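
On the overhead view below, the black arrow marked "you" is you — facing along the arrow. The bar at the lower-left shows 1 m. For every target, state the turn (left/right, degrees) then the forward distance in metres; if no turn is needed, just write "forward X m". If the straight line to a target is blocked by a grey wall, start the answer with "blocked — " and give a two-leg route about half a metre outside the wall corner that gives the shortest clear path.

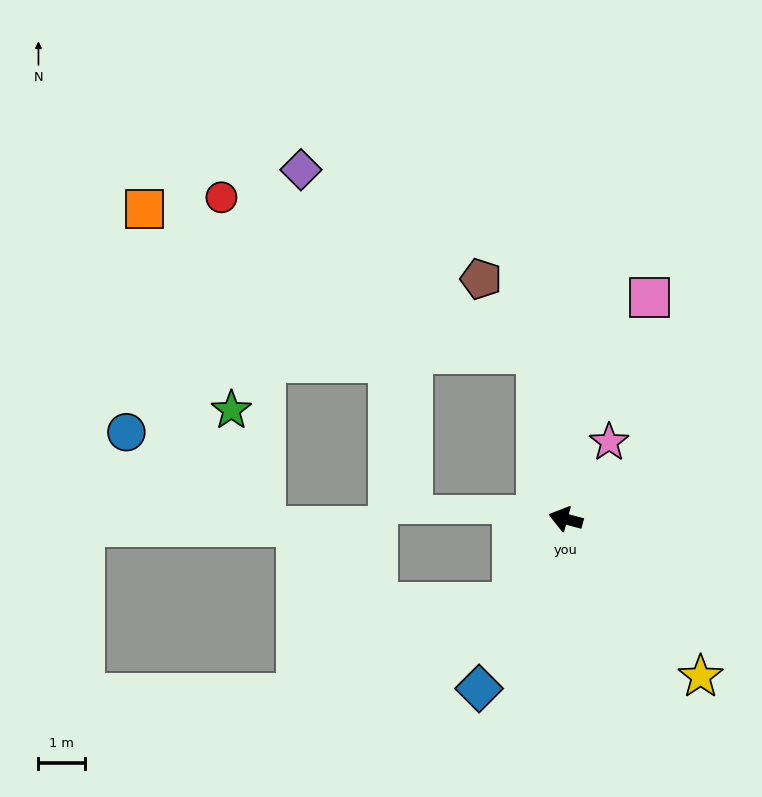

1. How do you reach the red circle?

blocked — turn right 65°, forward 3.6 m, then turn left 54°, forward 7.5 m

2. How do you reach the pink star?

turn right 104°, forward 1.9 m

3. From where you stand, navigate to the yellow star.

turn left 146°, forward 4.4 m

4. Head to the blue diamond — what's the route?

turn left 78°, forward 4.1 m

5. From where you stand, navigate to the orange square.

blocked — turn right 65°, forward 3.6 m, then turn left 60°, forward 8.9 m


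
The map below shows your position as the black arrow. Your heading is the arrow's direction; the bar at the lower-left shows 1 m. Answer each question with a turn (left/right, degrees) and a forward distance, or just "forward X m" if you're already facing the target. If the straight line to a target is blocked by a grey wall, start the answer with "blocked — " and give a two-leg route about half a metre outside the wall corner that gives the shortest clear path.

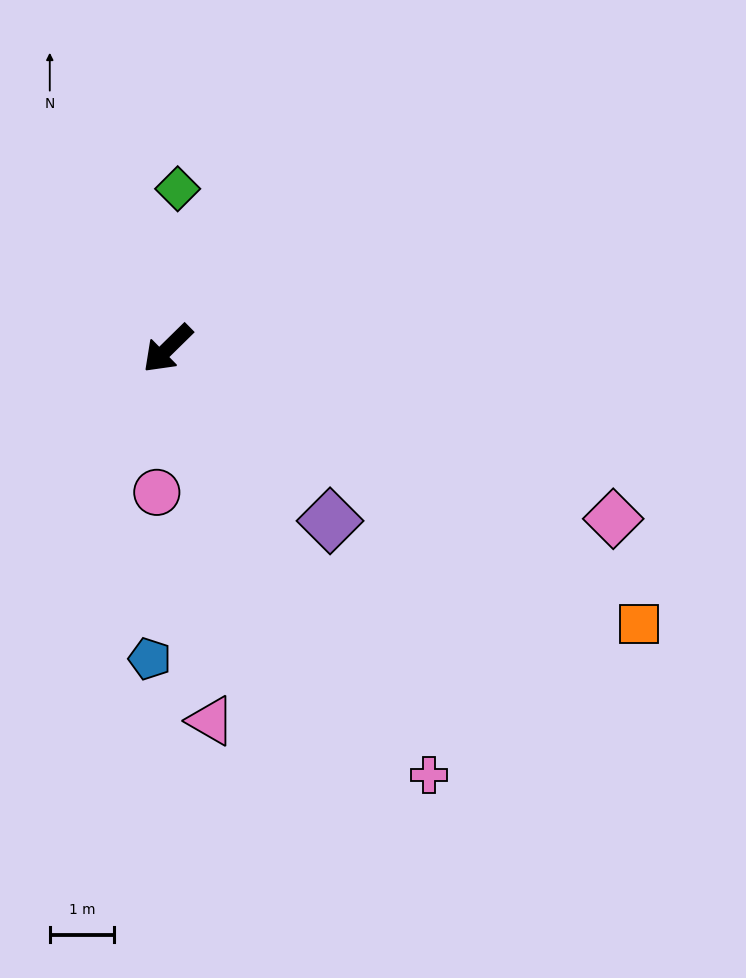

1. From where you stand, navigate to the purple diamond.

turn left 89°, forward 3.7 m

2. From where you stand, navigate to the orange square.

turn left 105°, forward 8.5 m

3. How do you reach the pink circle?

turn left 41°, forward 2.2 m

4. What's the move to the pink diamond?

turn left 115°, forward 7.4 m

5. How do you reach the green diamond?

turn right 138°, forward 2.5 m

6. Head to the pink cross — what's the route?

turn left 77°, forward 7.7 m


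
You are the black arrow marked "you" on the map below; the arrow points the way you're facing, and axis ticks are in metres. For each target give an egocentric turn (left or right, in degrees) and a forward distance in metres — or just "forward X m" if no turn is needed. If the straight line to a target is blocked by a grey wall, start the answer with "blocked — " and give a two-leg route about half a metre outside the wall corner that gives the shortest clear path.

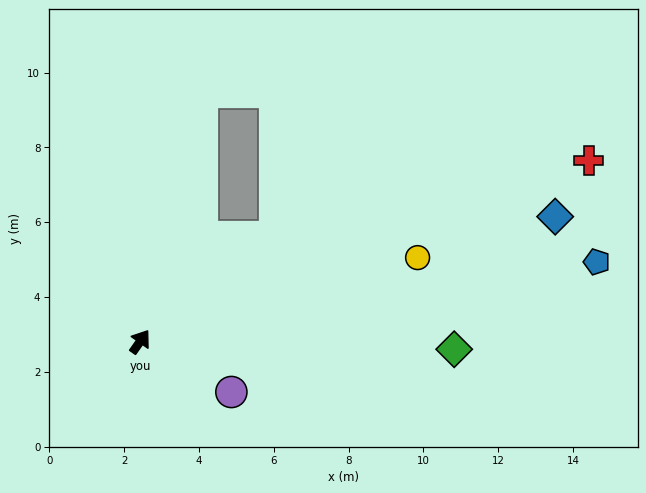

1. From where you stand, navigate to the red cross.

turn right 33°, forward 12.9 m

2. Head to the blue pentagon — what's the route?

turn right 45°, forward 12.4 m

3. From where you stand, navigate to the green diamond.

turn right 56°, forward 8.4 m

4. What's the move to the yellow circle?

turn right 38°, forward 7.8 m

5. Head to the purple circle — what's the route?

turn right 84°, forward 2.8 m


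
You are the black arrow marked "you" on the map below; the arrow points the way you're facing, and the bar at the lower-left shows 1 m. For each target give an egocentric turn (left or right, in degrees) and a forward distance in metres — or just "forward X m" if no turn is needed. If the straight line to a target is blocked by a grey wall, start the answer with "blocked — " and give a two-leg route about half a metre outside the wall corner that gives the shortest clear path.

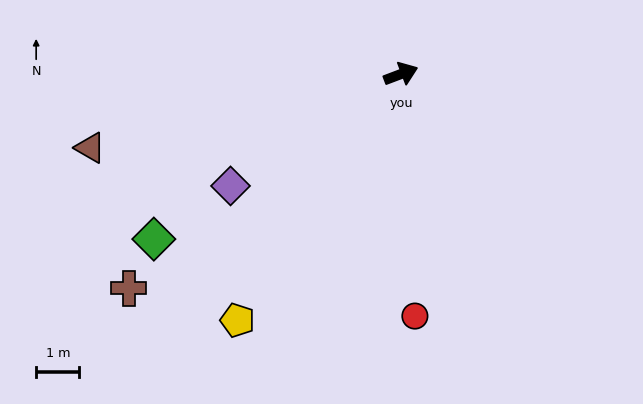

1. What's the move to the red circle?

turn right 107°, forward 5.6 m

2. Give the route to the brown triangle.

turn left 173°, forward 7.4 m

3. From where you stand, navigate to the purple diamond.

turn right 167°, forward 4.7 m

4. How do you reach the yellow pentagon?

turn right 144°, forward 6.8 m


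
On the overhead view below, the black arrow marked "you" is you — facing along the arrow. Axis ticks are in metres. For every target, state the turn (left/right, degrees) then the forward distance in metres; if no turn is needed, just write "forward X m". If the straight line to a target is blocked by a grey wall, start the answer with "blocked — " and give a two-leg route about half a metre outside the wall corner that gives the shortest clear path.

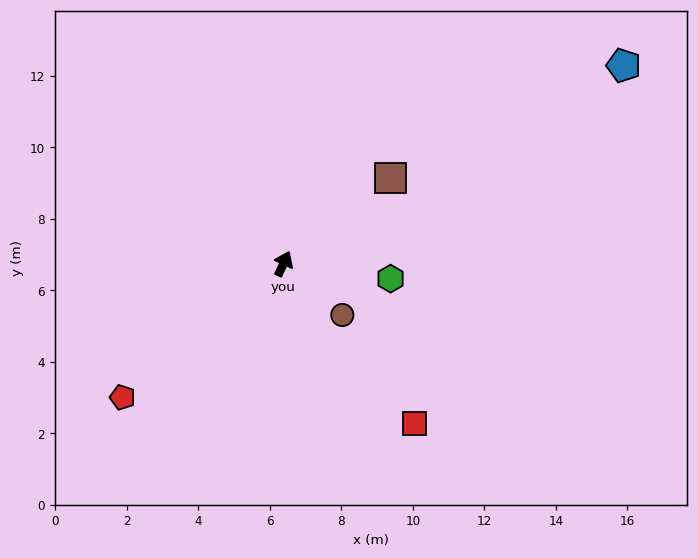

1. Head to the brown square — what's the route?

turn right 26°, forward 3.8 m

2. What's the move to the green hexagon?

turn right 73°, forward 3.0 m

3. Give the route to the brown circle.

turn right 106°, forward 2.2 m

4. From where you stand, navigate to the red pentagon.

turn left 155°, forward 5.9 m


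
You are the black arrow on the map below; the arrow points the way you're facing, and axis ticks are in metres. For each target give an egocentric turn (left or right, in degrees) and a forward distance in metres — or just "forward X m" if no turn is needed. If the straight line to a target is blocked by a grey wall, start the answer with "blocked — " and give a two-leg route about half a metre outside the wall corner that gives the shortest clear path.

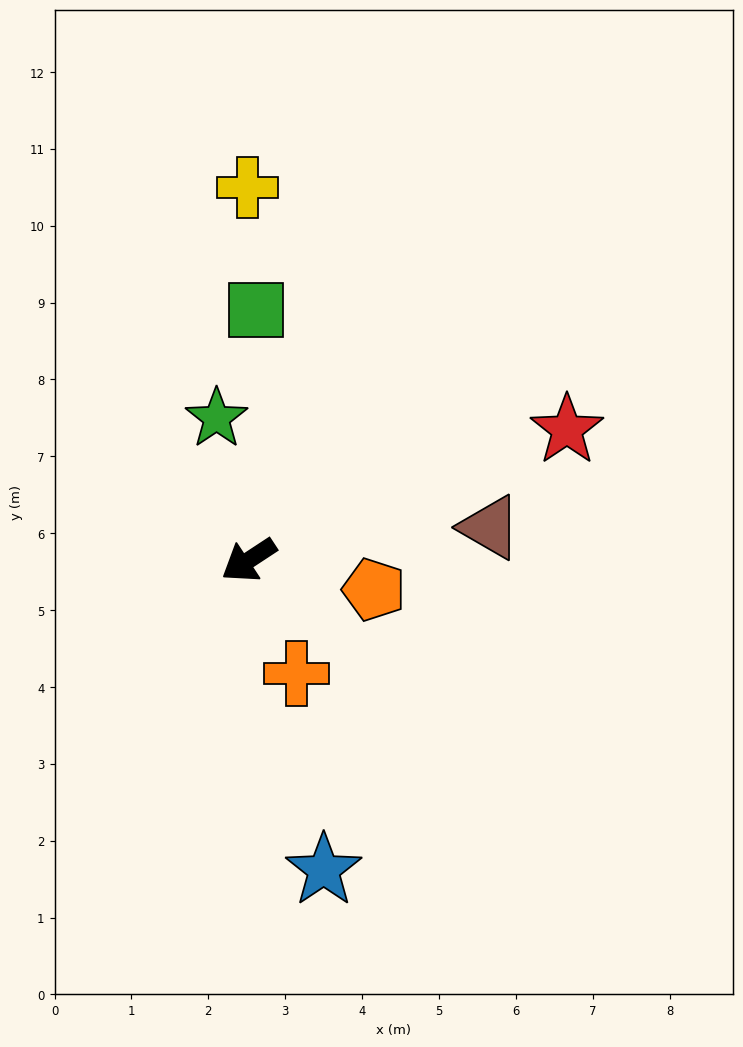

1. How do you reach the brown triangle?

turn left 154°, forward 3.2 m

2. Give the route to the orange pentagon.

turn left 134°, forward 1.7 m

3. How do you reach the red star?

turn left 169°, forward 4.5 m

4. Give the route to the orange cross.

turn left 80°, forward 1.6 m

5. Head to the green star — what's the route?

turn right 111°, forward 1.9 m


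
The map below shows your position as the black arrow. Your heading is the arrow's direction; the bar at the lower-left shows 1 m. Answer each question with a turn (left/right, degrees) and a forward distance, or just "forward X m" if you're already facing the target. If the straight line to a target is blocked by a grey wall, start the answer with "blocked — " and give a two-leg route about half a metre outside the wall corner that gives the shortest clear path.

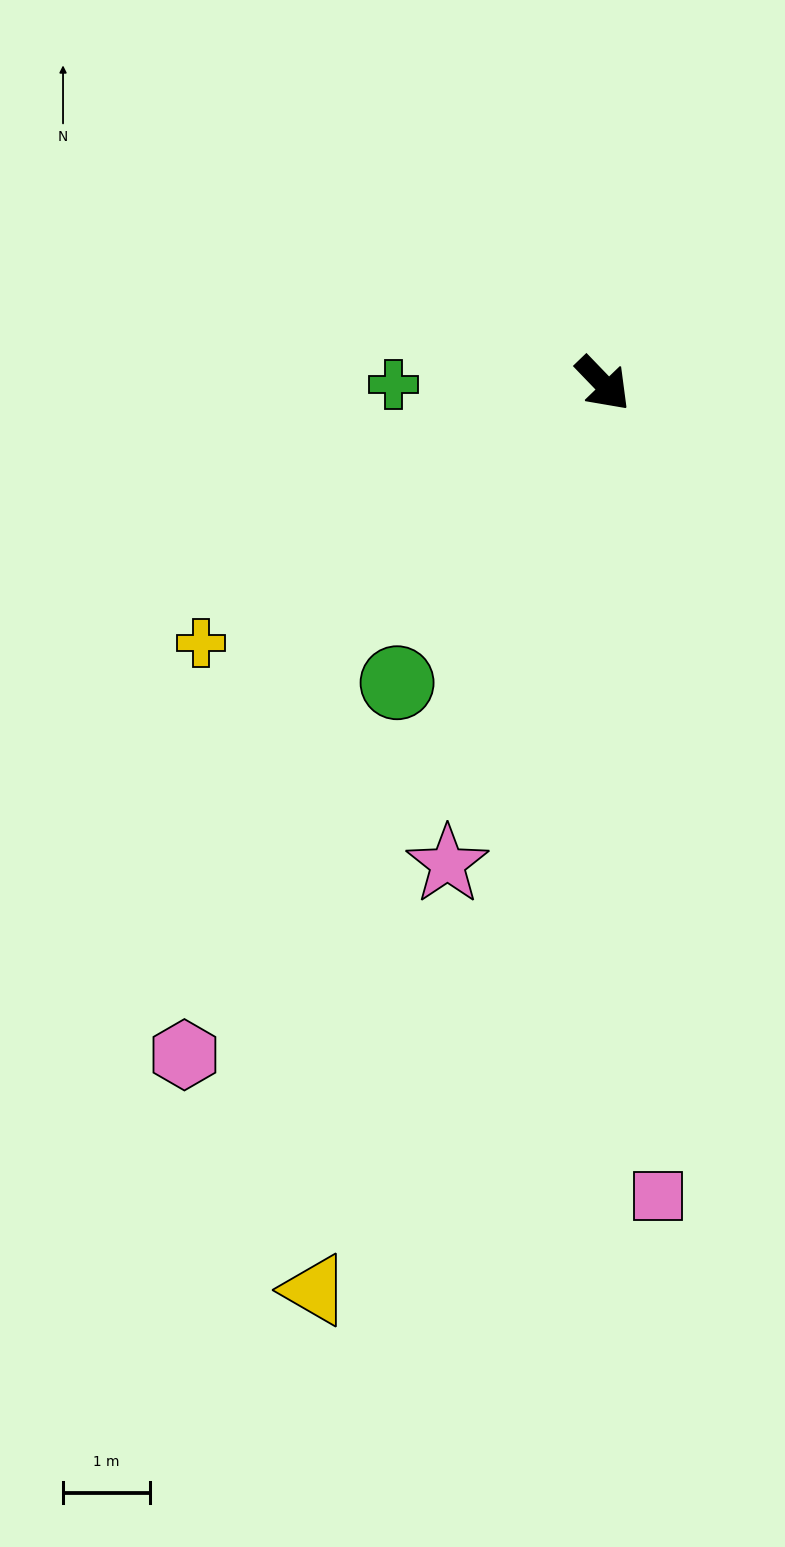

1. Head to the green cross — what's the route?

turn right 134°, forward 2.4 m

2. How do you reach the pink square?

turn right 40°, forward 9.4 m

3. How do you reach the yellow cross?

turn right 101°, forward 5.5 m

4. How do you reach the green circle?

turn right 78°, forward 4.2 m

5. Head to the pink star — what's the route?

turn right 62°, forward 5.8 m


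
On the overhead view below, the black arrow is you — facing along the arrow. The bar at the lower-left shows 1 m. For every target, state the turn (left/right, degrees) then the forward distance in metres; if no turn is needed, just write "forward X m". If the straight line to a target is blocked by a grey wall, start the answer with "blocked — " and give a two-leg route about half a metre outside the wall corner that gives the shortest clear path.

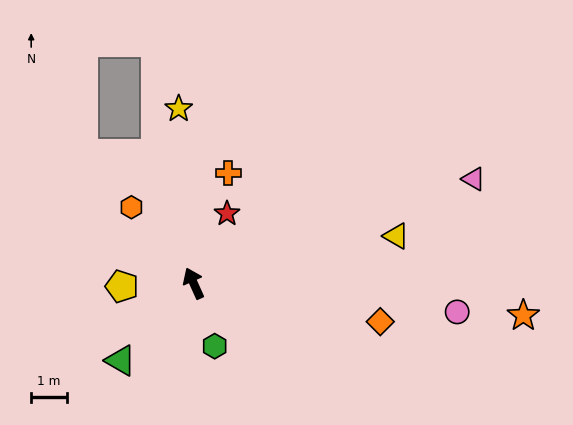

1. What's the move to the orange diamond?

turn right 126°, forward 5.3 m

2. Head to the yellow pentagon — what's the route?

turn left 68°, forward 2.0 m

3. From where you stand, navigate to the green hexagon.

turn left 174°, forward 1.9 m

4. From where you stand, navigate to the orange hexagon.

turn left 15°, forward 2.7 m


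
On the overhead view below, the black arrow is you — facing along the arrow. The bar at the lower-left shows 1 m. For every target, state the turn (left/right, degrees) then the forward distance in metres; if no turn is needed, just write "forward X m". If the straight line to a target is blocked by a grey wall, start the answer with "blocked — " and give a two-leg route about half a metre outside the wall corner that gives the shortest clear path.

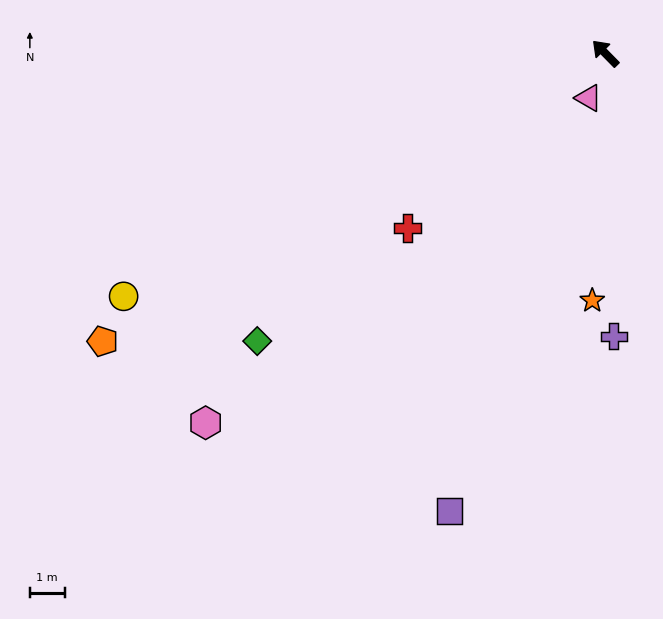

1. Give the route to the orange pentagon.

turn left 75°, forward 16.7 m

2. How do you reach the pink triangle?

turn left 115°, forward 1.4 m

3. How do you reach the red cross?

turn left 87°, forward 7.6 m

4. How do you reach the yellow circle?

turn left 72°, forward 15.5 m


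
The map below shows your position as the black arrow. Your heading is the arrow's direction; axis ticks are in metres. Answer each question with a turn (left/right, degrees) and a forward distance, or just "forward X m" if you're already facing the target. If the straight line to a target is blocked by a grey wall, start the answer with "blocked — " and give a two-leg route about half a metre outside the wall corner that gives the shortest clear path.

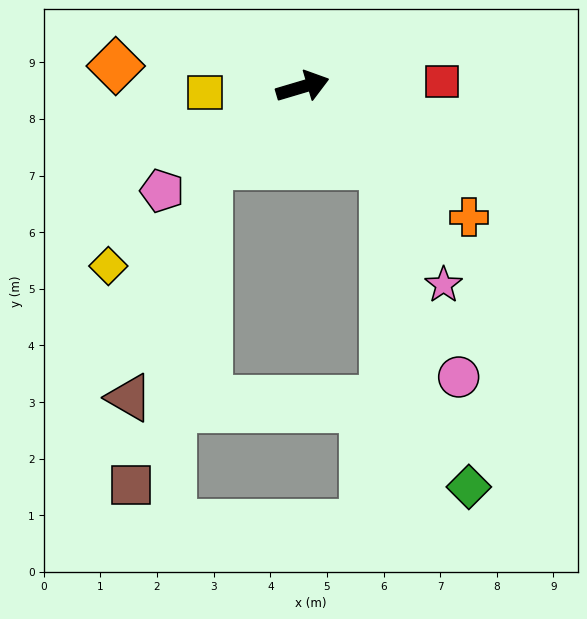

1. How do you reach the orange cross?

turn right 55°, forward 3.7 m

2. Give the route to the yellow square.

turn left 167°, forward 1.7 m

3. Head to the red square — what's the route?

turn right 14°, forward 2.5 m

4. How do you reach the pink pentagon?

turn right 160°, forward 3.1 m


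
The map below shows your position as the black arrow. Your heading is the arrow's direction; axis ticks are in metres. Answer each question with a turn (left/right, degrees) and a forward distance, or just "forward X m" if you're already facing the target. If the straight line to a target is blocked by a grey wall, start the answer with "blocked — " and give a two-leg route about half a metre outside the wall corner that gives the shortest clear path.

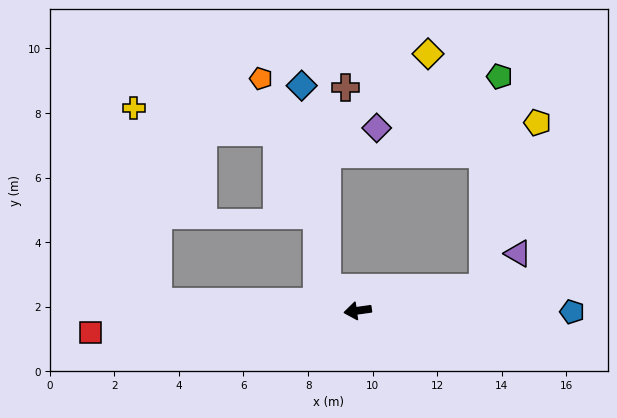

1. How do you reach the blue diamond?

blocked — turn right 46°, forward 1.2 m, then turn right 45°, forward 6.3 m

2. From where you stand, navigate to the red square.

turn right 3°, forward 8.3 m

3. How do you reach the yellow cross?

blocked — turn right 10°, forward 6.2 m, then turn right 81°, forward 6.0 m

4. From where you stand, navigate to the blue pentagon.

turn left 172°, forward 6.6 m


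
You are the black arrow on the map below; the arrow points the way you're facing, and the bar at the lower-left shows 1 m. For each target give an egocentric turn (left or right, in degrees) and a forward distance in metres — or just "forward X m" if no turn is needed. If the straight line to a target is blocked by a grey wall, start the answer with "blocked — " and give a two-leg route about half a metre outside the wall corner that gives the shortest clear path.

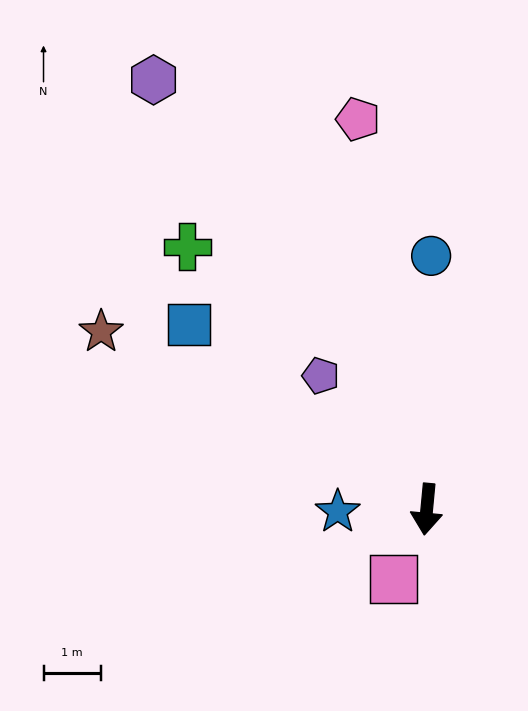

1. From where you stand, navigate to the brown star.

turn right 113°, forward 6.4 m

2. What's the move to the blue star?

turn right 83°, forward 1.5 m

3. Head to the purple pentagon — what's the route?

turn right 136°, forward 3.0 m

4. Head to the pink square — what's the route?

turn right 20°, forward 1.3 m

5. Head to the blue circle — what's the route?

turn right 176°, forward 4.4 m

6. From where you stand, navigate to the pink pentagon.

turn right 165°, forward 6.9 m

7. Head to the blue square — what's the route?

turn right 122°, forward 5.2 m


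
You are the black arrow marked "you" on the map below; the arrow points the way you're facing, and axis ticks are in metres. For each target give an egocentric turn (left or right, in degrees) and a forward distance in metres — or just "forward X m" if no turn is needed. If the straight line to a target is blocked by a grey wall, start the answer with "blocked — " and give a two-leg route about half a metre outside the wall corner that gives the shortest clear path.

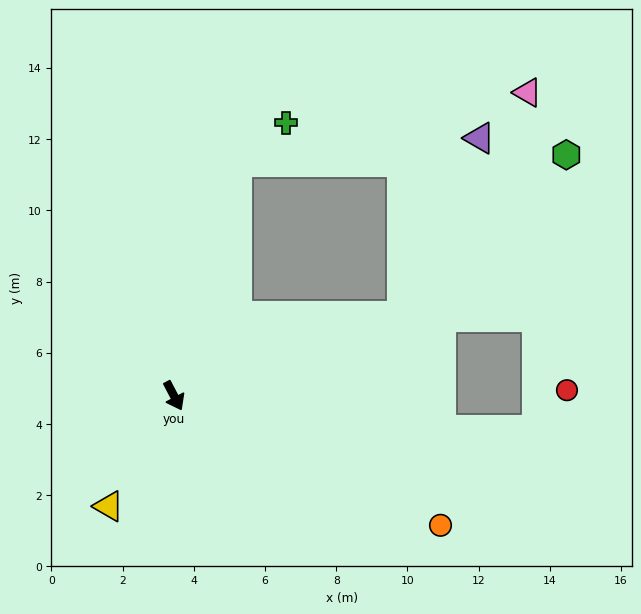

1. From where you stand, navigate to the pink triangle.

blocked — turn left 137°, forward 6.8 m, then turn right 61°, forward 8.4 m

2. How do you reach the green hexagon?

blocked — turn left 82°, forward 6.8 m, then turn left 25°, forward 6.5 m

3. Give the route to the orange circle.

turn left 36°, forward 8.3 m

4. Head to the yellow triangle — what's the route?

turn right 58°, forward 3.6 m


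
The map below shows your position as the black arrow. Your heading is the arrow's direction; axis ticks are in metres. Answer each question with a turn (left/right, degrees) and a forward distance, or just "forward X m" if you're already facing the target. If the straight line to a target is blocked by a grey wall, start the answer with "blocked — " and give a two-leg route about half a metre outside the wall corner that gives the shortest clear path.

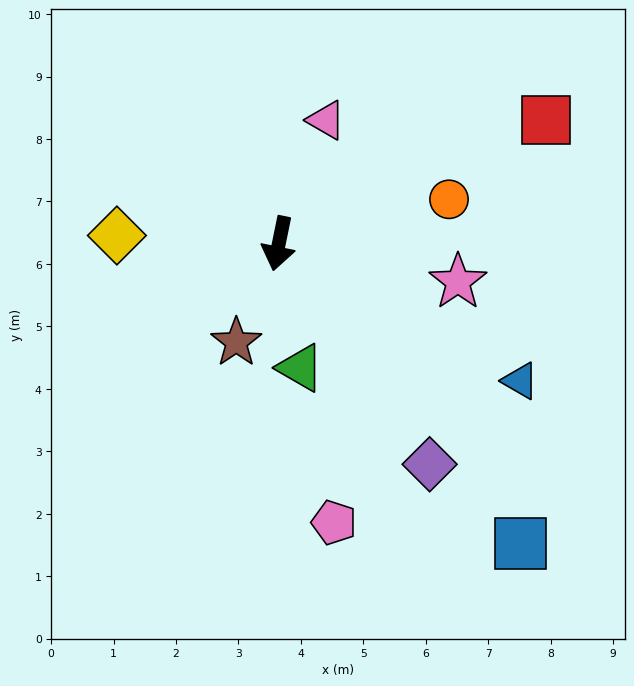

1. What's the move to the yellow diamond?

turn right 81°, forward 2.6 m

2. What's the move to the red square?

turn left 126°, forward 4.7 m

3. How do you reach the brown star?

turn right 12°, forward 1.7 m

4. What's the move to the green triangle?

turn left 21°, forward 2.0 m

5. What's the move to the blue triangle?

turn left 72°, forward 4.4 m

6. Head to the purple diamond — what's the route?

turn left 46°, forward 4.3 m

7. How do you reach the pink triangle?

turn left 171°, forward 2.1 m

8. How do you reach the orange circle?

turn left 116°, forward 2.8 m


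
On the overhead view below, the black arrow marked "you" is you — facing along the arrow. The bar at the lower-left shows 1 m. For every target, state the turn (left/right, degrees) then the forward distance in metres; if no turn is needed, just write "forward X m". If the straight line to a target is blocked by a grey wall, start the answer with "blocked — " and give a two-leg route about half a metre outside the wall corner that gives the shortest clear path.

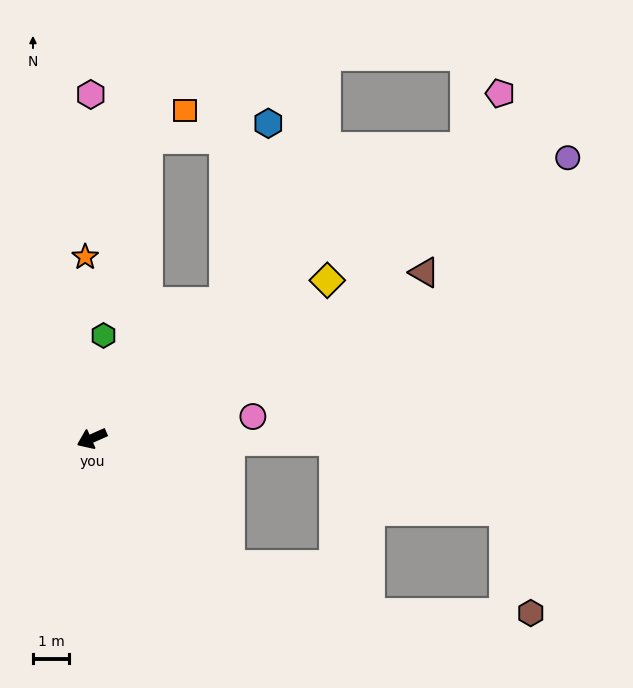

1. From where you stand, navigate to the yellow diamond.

turn right 170°, forward 7.8 m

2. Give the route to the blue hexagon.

blocked — turn right 158°, forward 5.2 m, then turn left 30°, forward 5.1 m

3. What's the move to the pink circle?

turn left 164°, forward 4.5 m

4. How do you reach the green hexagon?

turn right 120°, forward 2.8 m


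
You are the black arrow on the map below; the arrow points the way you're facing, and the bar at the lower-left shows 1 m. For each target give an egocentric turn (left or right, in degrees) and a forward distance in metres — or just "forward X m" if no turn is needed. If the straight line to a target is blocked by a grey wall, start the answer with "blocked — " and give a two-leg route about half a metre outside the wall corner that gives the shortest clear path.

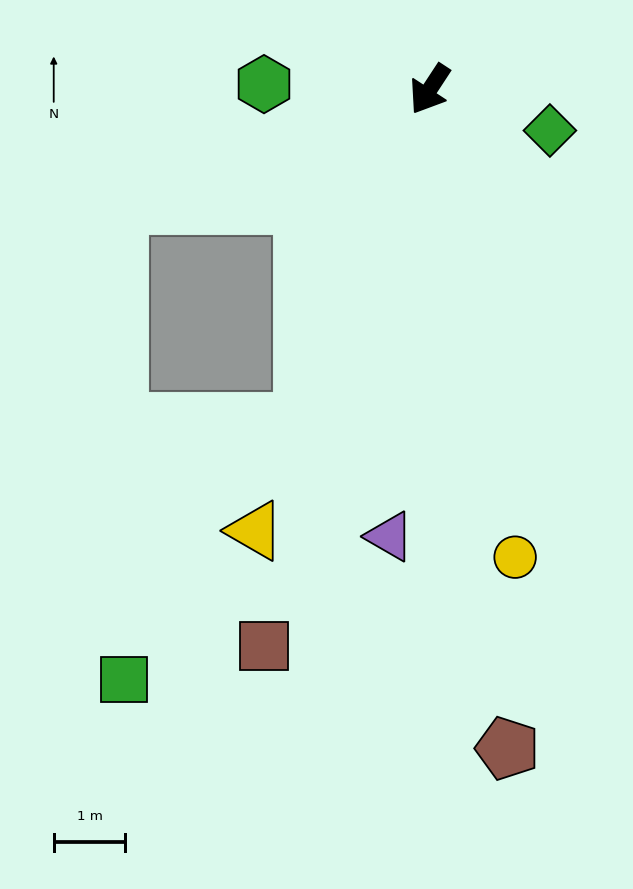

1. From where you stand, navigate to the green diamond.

turn left 104°, forward 1.8 m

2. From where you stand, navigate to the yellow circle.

turn left 44°, forward 6.6 m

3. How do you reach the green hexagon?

turn right 59°, forward 2.3 m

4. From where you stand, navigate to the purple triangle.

turn left 28°, forward 6.3 m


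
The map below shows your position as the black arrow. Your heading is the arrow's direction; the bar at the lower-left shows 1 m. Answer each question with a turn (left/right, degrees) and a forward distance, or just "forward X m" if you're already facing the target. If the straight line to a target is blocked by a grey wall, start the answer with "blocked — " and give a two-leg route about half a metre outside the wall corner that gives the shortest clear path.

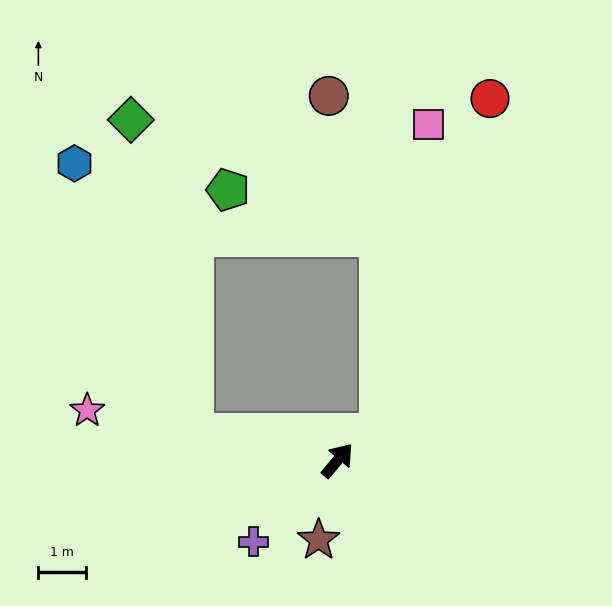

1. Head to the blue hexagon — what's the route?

blocked — turn left 119°, forward 3.1 m, then turn right 55°, forward 6.2 m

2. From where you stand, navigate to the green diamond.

blocked — turn left 119°, forward 3.1 m, then turn right 68°, forward 6.7 m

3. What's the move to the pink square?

blocked — turn right 17°, forward 1.1 m, then turn left 48°, forward 6.6 m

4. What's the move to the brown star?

turn right 153°, forward 1.7 m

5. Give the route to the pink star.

turn left 119°, forward 5.4 m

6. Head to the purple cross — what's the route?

turn left 174°, forward 2.5 m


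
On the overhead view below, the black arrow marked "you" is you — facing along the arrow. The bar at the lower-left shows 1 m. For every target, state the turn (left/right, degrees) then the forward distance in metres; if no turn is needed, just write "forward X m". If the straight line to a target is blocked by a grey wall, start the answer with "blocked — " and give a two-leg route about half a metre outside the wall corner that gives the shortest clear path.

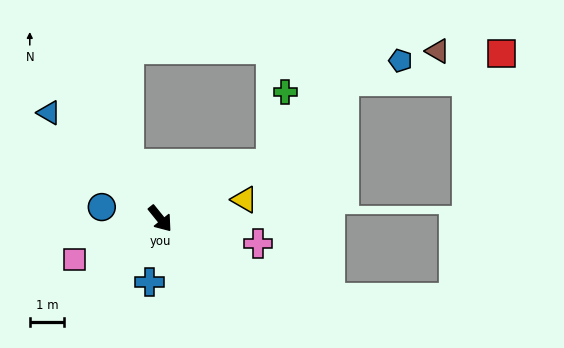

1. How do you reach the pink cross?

turn left 37°, forward 2.9 m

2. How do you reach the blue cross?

turn right 49°, forward 1.9 m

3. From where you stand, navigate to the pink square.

turn right 103°, forward 2.8 m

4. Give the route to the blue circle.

turn right 140°, forward 1.7 m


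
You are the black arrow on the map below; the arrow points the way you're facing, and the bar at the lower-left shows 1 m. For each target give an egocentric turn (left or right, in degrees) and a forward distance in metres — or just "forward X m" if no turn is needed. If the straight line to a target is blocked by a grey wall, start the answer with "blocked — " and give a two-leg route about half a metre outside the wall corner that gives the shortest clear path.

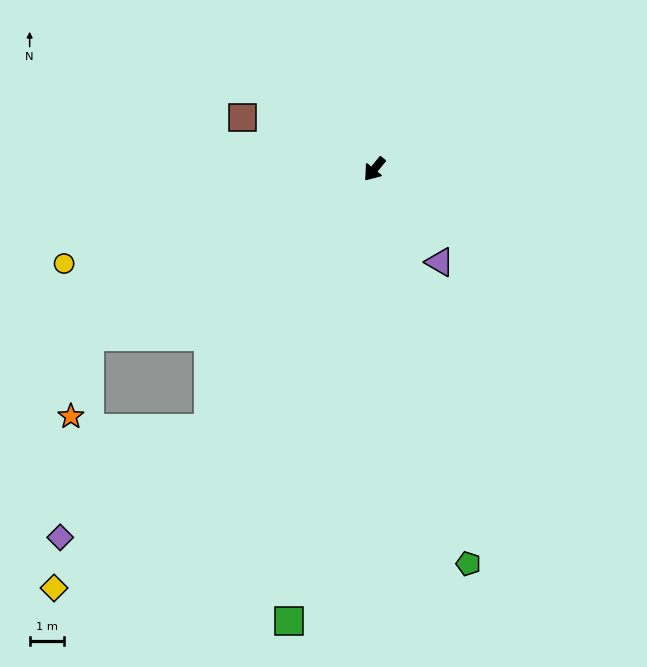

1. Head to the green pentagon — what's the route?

turn left 52°, forward 11.9 m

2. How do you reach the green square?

turn left 28°, forward 13.5 m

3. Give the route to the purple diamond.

blocked — turn left 6°, forward 9.0 m, then turn right 21°, forward 5.4 m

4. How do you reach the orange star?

blocked — turn right 21°, forward 9.7 m, then turn left 47°, forward 2.4 m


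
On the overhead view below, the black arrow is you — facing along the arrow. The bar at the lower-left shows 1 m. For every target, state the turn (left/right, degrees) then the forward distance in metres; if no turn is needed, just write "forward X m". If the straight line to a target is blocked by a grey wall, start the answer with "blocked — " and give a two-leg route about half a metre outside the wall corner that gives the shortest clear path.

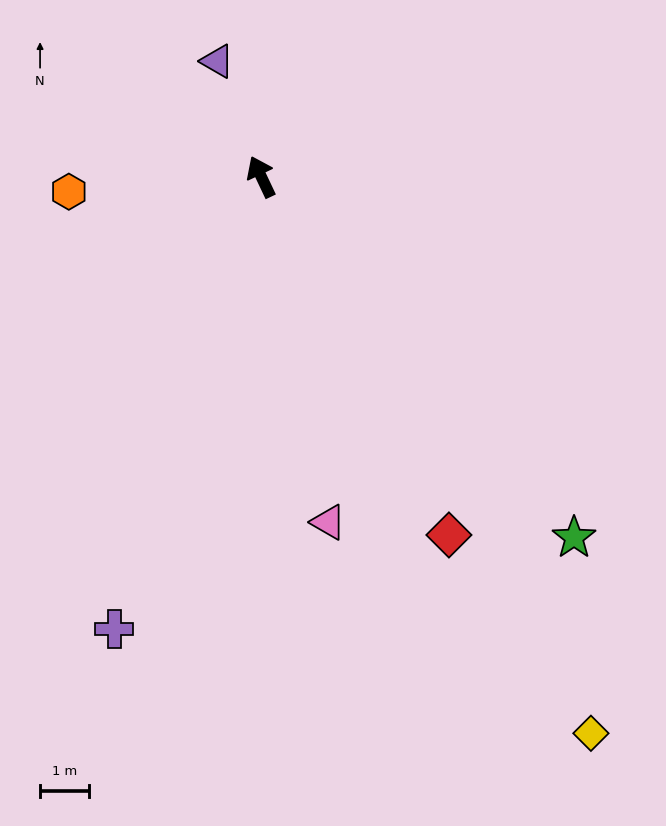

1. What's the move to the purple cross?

turn left 137°, forward 9.6 m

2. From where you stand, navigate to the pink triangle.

turn left 166°, forward 7.1 m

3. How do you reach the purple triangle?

turn right 4°, forward 2.5 m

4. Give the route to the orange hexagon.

turn left 69°, forward 3.9 m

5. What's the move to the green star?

turn right 164°, forward 9.7 m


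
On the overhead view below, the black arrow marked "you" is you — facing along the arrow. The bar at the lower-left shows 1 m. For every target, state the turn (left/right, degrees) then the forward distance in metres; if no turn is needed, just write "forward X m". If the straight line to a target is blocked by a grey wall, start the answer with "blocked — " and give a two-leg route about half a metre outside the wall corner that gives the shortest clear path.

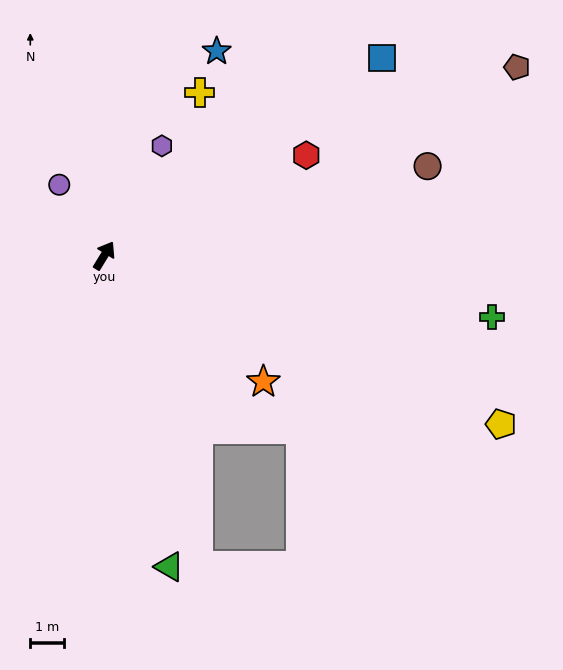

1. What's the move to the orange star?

turn right 97°, forward 6.0 m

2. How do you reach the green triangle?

turn right 137°, forward 9.4 m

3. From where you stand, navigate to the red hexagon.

turn right 32°, forward 6.7 m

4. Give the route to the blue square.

turn right 23°, forward 10.1 m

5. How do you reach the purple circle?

turn left 64°, forward 2.5 m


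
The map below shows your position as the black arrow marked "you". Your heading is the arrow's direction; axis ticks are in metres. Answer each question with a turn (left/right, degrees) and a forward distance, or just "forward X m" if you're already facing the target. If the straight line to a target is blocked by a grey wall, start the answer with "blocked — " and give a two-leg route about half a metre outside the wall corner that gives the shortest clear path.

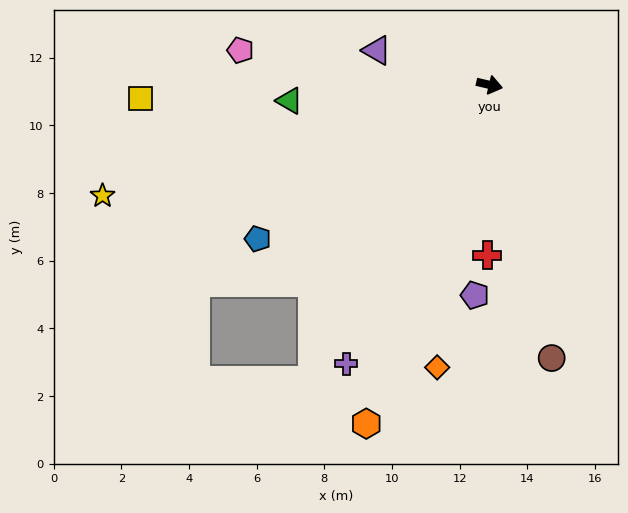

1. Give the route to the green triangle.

turn right 162°, forward 5.9 m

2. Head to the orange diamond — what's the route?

turn right 87°, forward 8.5 m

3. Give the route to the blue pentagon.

turn right 133°, forward 8.2 m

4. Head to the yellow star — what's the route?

turn right 151°, forward 11.9 m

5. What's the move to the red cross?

turn right 78°, forward 5.0 m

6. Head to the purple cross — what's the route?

turn right 104°, forward 9.3 m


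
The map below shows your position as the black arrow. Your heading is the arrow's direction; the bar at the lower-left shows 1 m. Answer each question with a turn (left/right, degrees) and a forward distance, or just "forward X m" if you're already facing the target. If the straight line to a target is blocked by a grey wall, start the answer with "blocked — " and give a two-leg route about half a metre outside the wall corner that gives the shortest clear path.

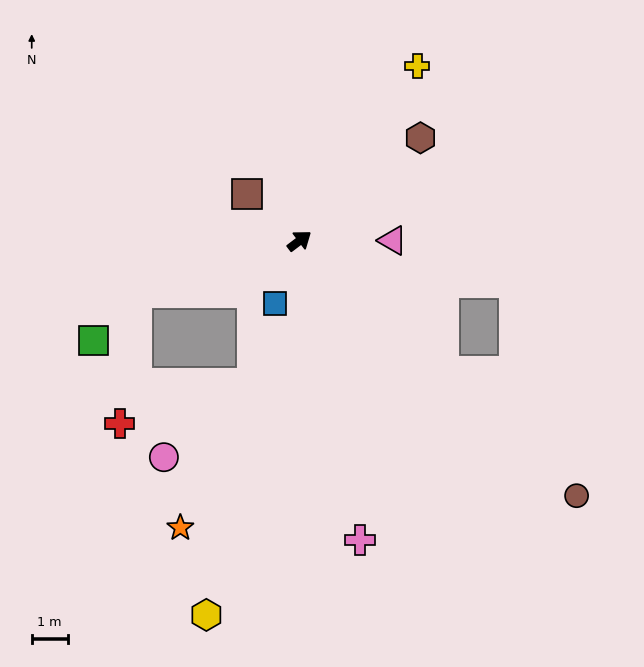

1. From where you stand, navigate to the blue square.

turn right 148°, forward 1.9 m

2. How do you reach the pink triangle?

turn right 37°, forward 2.6 m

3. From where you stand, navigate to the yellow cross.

turn left 19°, forward 5.9 m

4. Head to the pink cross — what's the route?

turn right 116°, forward 8.5 m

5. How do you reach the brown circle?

turn right 80°, forward 10.5 m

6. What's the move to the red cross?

blocked — turn left 161°, forward 4.7 m, then turn left 64°, forward 3.7 m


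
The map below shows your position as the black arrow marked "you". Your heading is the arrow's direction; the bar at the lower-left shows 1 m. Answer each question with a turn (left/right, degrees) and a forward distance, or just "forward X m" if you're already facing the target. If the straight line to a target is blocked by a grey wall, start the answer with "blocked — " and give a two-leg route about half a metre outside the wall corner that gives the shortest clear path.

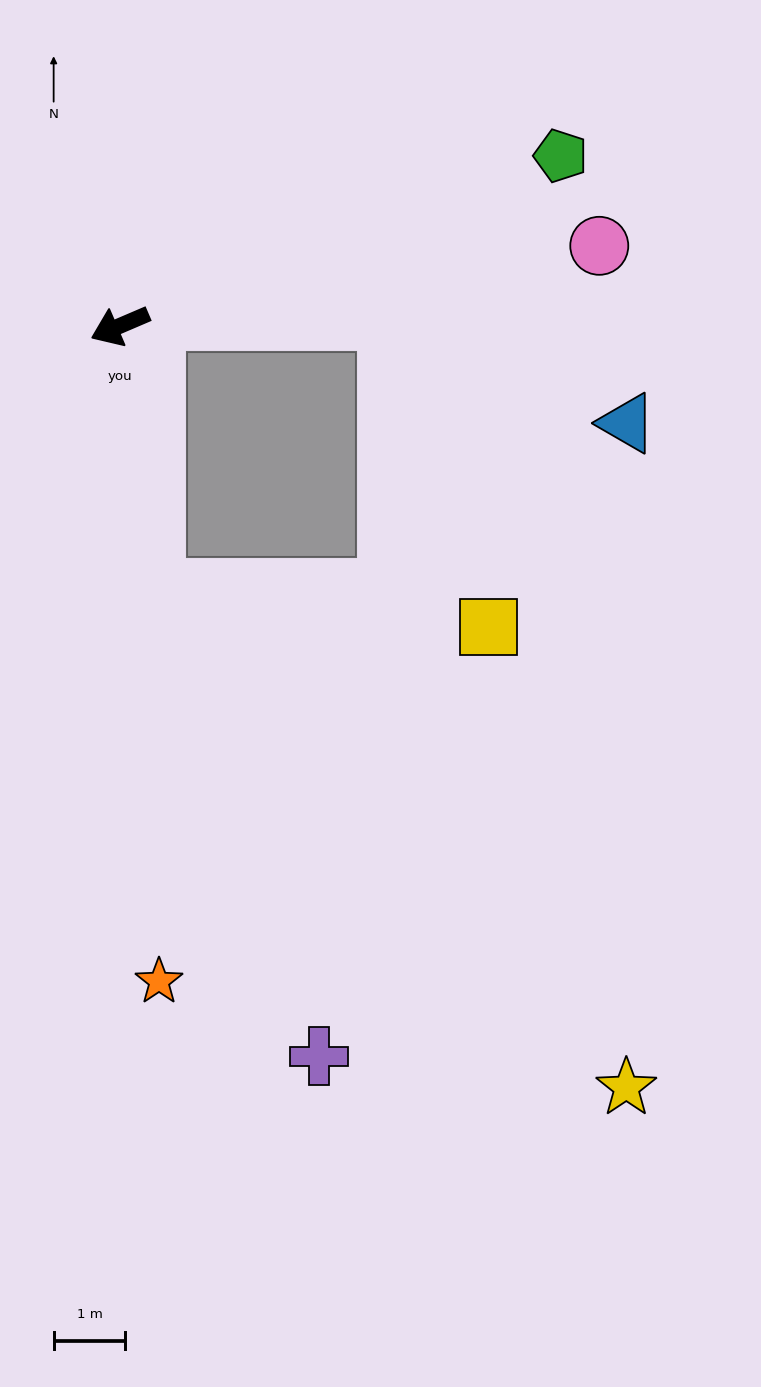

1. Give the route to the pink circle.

turn left 166°, forward 6.8 m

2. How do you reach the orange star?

turn left 70°, forward 9.2 m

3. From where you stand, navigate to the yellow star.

blocked — turn left 74°, forward 3.7 m, then turn left 36°, forward 9.6 m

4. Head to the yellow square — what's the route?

blocked — turn left 74°, forward 3.7 m, then turn left 76°, forward 4.7 m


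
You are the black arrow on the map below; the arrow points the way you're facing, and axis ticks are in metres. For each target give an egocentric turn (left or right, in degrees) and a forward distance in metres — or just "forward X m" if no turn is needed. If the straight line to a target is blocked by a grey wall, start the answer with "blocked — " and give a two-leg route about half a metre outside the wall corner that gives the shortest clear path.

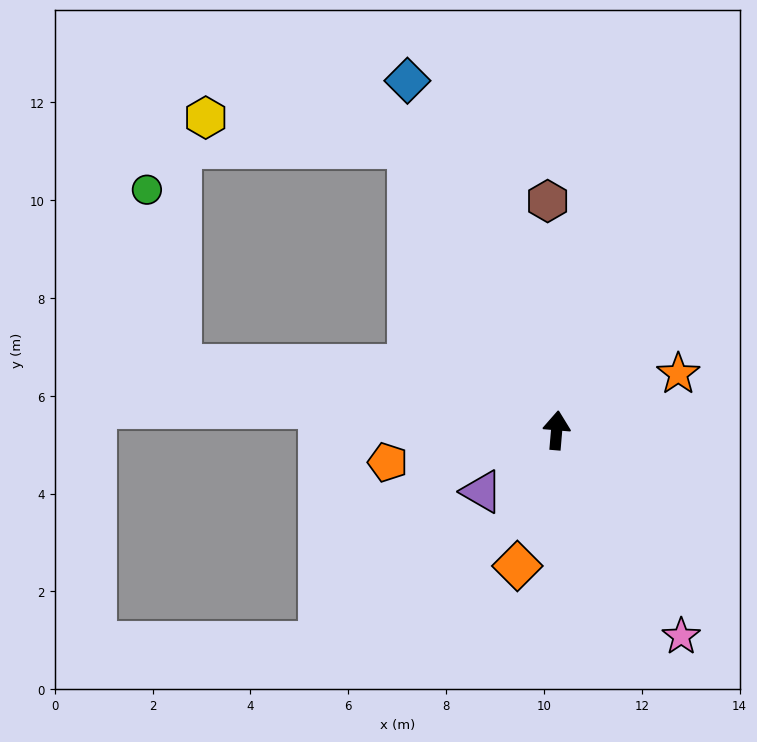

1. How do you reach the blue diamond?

turn left 28°, forward 7.8 m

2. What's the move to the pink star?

turn right 144°, forward 4.9 m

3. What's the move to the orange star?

turn right 60°, forward 2.7 m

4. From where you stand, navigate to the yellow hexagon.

blocked — turn left 33°, forward 6.5 m, then turn left 53°, forward 4.2 m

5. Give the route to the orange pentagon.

turn left 106°, forward 3.5 m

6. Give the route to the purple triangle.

turn left 134°, forward 2.0 m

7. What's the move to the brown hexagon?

turn left 7°, forward 4.7 m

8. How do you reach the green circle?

blocked — turn left 85°, forward 7.8 m, then turn right 69°, forward 3.6 m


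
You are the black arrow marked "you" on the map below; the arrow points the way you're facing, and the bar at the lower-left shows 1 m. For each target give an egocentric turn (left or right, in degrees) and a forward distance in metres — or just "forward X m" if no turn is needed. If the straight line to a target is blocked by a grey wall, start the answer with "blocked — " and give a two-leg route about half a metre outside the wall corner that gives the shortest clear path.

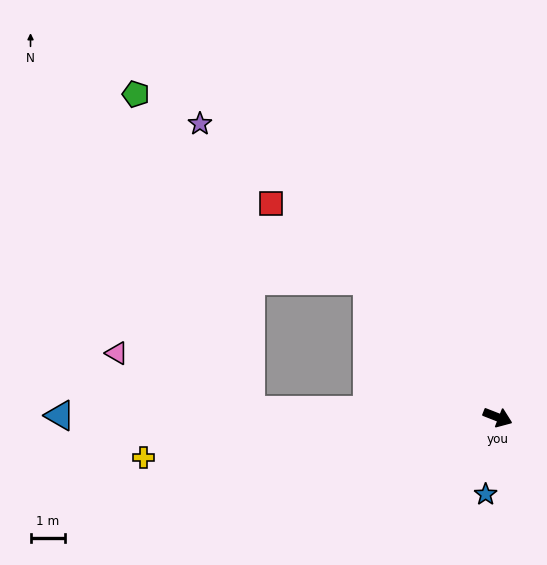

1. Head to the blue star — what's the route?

turn right 77°, forward 2.2 m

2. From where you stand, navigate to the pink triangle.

blocked — turn right 160°, forward 7.1 m, then turn right 22°, forward 4.2 m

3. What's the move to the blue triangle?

turn right 159°, forward 12.6 m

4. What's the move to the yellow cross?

turn right 152°, forward 10.2 m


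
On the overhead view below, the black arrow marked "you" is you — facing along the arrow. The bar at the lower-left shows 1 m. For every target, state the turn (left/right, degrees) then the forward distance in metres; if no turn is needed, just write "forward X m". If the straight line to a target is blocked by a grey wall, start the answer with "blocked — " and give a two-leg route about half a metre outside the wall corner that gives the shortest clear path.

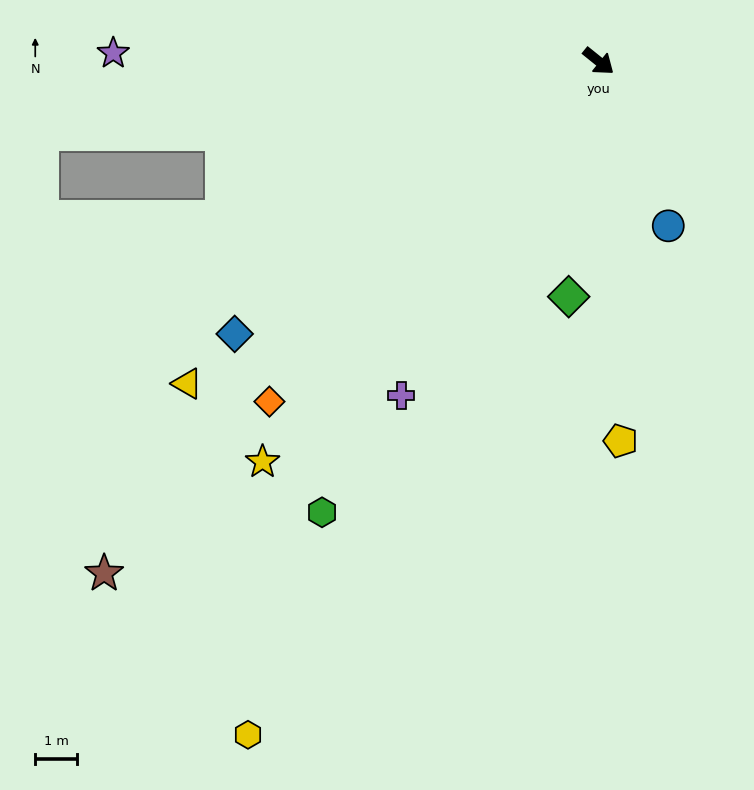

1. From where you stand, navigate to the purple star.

turn right 142°, forward 11.7 m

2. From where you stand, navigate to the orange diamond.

turn right 95°, forward 11.4 m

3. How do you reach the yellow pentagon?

turn right 48°, forward 9.2 m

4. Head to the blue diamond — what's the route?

turn right 104°, forward 11.0 m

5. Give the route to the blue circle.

turn right 28°, forward 4.3 m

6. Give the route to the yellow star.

turn right 91°, forward 12.6 m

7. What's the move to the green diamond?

turn right 58°, forward 5.7 m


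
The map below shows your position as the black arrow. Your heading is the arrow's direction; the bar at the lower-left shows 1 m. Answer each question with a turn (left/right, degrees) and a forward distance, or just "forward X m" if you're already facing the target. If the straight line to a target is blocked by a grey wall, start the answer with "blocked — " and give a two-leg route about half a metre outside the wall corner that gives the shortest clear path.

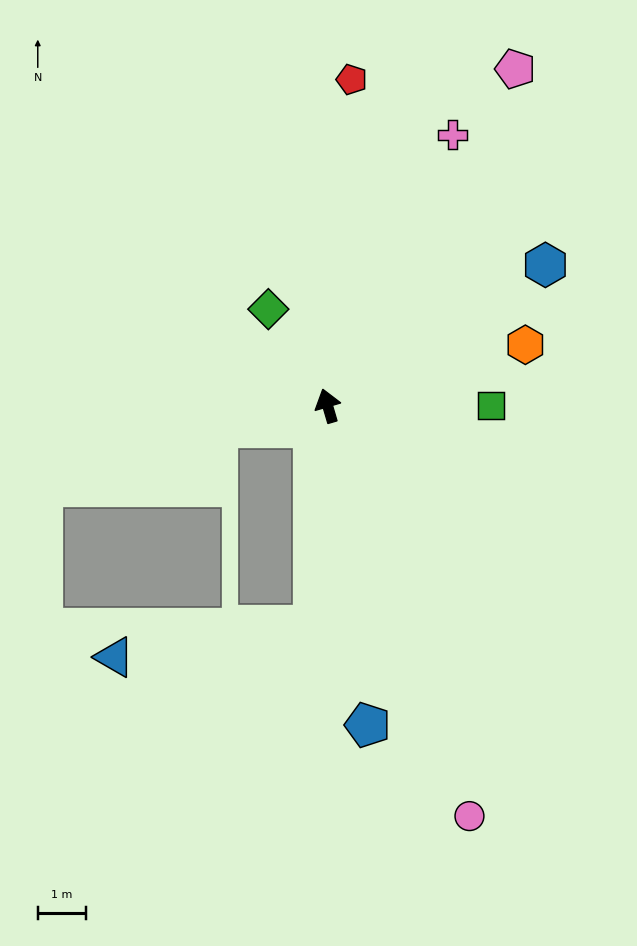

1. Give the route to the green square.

turn right 106°, forward 3.4 m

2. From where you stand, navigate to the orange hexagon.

turn right 89°, forward 4.3 m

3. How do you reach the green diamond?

turn left 15°, forward 2.4 m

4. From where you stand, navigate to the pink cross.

turn right 41°, forward 6.2 m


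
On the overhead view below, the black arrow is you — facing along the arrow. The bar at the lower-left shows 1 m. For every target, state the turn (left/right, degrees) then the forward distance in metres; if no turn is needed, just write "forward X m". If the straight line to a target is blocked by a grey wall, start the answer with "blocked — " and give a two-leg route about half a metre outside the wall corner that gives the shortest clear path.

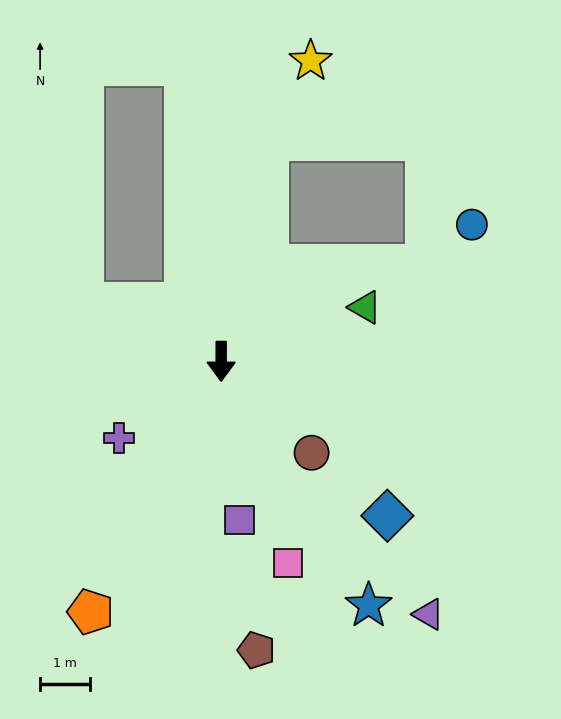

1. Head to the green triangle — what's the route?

turn left 111°, forward 3.1 m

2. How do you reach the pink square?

turn left 18°, forward 4.2 m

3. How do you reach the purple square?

turn left 7°, forward 3.2 m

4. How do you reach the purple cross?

turn right 53°, forward 2.5 m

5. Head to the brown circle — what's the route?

turn left 45°, forward 2.6 m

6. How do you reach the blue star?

turn left 31°, forward 5.7 m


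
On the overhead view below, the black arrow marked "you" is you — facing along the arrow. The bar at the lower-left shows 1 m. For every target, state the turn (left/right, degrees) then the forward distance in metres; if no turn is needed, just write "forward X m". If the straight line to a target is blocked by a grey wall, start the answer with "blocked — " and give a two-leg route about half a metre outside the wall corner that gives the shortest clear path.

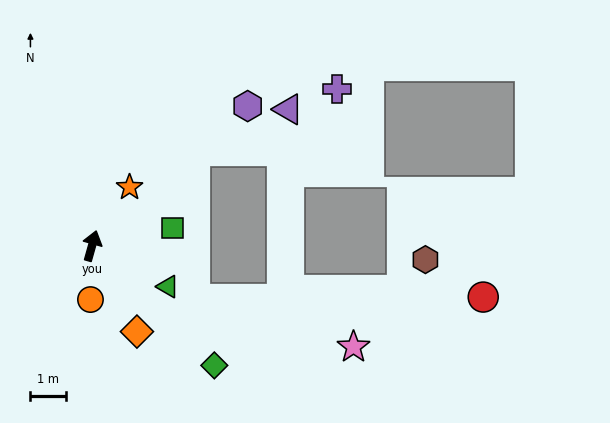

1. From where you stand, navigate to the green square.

turn right 62°, forward 2.3 m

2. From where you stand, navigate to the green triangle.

turn right 103°, forward 2.4 m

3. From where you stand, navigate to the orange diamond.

turn right 137°, forward 2.7 m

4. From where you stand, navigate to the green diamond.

turn right 119°, forward 4.8 m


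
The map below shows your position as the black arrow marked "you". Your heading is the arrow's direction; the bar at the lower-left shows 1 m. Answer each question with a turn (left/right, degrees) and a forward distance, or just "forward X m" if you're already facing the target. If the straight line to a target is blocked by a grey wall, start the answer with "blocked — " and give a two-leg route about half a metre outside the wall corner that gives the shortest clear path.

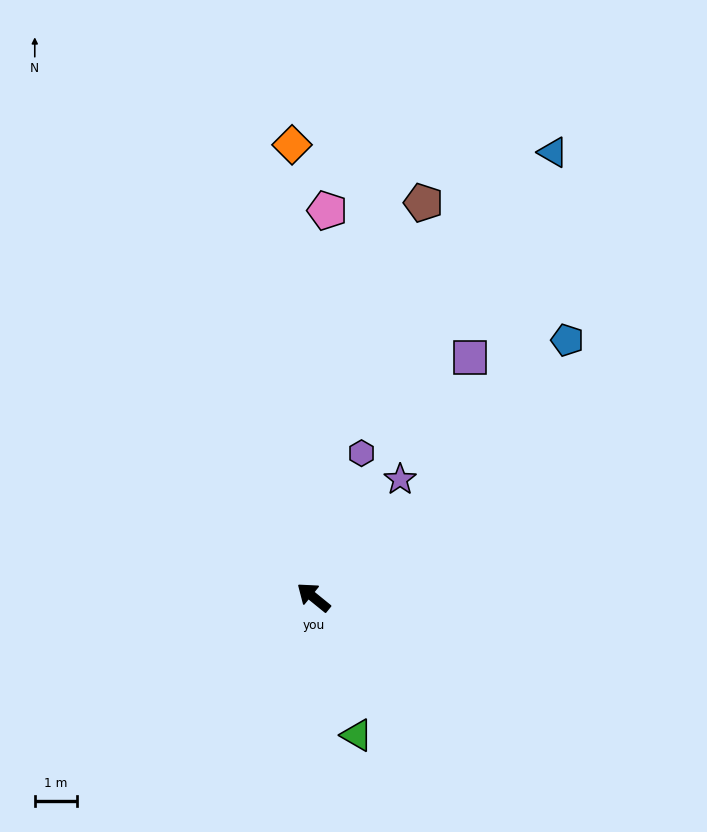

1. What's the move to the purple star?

turn right 87°, forward 3.5 m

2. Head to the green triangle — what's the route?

turn left 147°, forward 3.5 m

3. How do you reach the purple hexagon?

turn right 69°, forward 3.6 m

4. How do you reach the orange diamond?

turn right 48°, forward 10.8 m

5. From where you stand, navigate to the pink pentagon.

turn right 53°, forward 9.2 m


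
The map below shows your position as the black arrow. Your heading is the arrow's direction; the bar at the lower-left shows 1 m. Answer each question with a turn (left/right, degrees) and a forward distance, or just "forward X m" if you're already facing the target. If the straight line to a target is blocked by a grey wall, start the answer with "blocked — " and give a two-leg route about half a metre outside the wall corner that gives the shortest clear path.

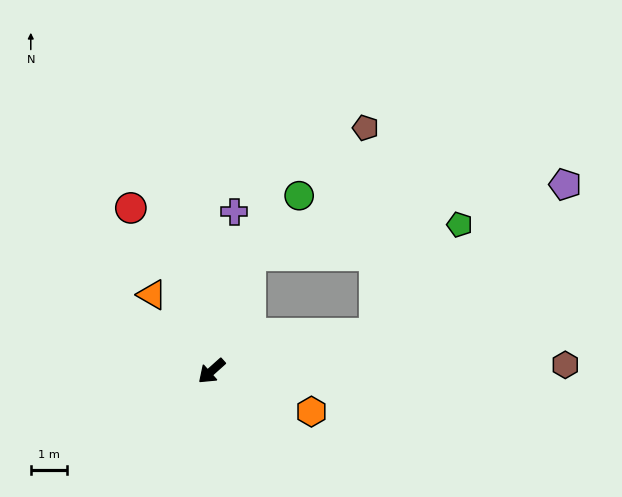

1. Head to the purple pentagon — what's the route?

blocked — turn left 151°, forward 4.6 m, then turn left 25°, forward 6.7 m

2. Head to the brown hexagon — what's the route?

turn left 139°, forward 9.8 m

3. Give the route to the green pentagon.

blocked — turn left 151°, forward 4.6 m, then turn left 39°, forward 3.8 m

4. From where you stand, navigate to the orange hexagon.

turn left 116°, forward 3.0 m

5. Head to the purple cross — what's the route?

turn right 140°, forward 4.5 m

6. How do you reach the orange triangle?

turn right 94°, forward 2.7 m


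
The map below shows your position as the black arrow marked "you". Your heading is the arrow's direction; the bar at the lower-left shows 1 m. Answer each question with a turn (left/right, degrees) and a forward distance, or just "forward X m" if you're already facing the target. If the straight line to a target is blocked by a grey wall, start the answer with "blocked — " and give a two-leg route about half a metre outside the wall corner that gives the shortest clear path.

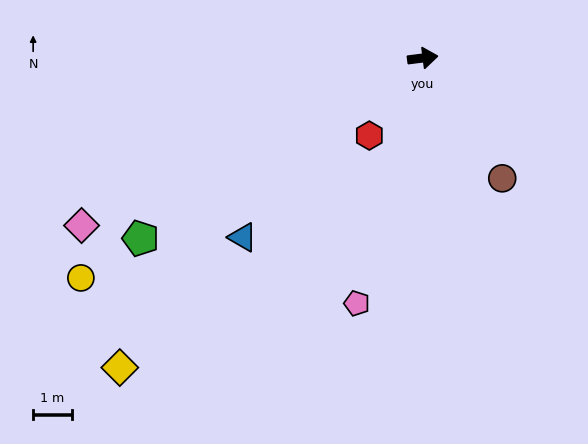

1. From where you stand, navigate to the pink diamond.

turn right 161°, forward 9.9 m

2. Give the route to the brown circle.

turn right 64°, forward 3.8 m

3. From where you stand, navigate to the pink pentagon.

turn right 112°, forward 6.6 m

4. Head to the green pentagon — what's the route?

turn right 155°, forward 8.7 m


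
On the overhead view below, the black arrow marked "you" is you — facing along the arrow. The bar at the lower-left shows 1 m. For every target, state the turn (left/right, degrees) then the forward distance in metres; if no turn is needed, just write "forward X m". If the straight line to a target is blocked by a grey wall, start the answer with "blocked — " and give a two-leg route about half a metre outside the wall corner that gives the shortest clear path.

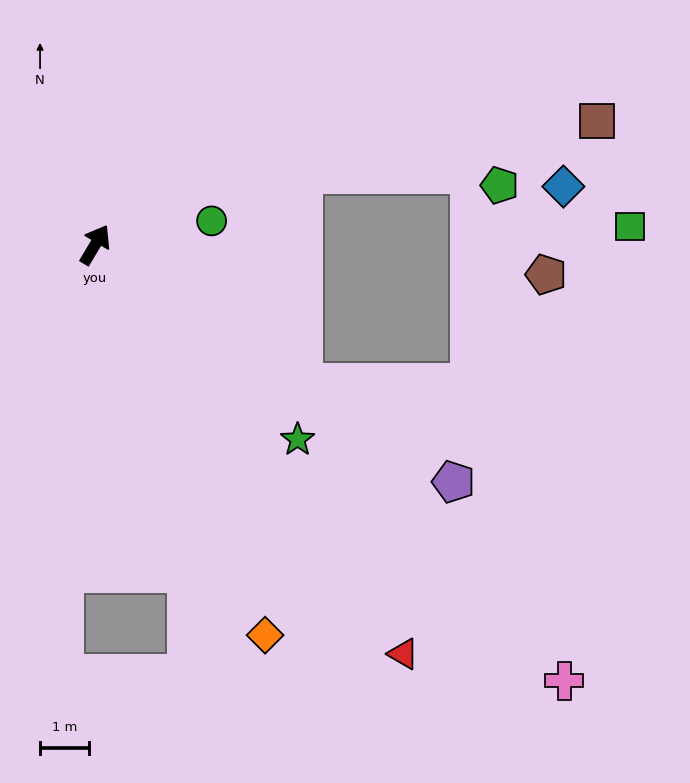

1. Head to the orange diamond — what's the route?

turn right 126°, forward 8.6 m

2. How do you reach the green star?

turn right 103°, forward 5.7 m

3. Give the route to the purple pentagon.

turn right 93°, forward 8.7 m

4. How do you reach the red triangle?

turn right 112°, forward 10.4 m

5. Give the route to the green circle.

turn right 48°, forward 2.4 m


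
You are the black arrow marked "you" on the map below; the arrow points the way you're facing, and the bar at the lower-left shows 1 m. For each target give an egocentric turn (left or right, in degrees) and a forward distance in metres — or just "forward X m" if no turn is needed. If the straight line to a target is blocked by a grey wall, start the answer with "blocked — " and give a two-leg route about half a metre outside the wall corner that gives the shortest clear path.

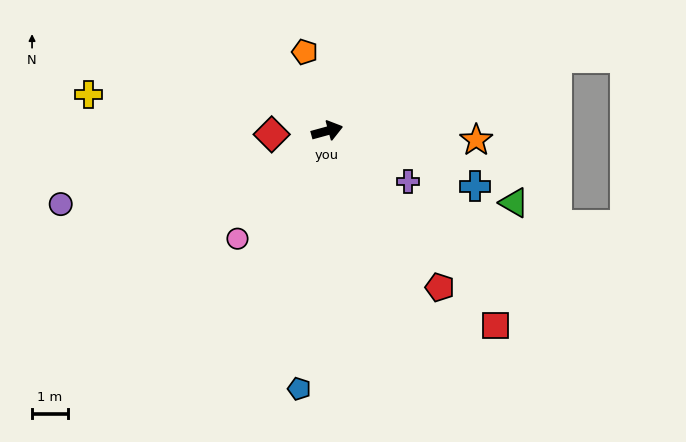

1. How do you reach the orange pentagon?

turn left 91°, forward 2.3 m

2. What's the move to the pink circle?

turn right 145°, forward 3.9 m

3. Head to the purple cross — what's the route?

turn right 47°, forward 2.6 m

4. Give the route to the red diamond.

turn left 168°, forward 1.5 m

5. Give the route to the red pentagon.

turn right 70°, forward 5.4 m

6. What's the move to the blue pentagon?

turn right 111°, forward 7.2 m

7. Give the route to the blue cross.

turn right 36°, forward 4.4 m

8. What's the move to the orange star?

turn right 19°, forward 4.1 m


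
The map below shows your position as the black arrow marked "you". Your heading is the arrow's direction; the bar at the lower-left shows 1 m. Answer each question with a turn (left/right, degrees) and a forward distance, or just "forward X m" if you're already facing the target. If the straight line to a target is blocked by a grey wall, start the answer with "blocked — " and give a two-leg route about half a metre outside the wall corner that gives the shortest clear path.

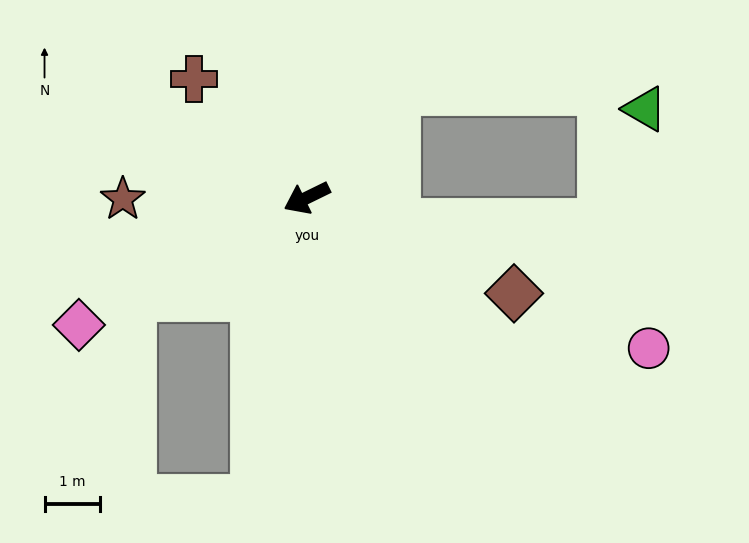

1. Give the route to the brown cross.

turn right 73°, forward 2.9 m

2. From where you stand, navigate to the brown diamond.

turn left 129°, forward 4.1 m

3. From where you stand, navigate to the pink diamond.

turn left 3°, forward 4.7 m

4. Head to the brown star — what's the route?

turn right 26°, forward 3.3 m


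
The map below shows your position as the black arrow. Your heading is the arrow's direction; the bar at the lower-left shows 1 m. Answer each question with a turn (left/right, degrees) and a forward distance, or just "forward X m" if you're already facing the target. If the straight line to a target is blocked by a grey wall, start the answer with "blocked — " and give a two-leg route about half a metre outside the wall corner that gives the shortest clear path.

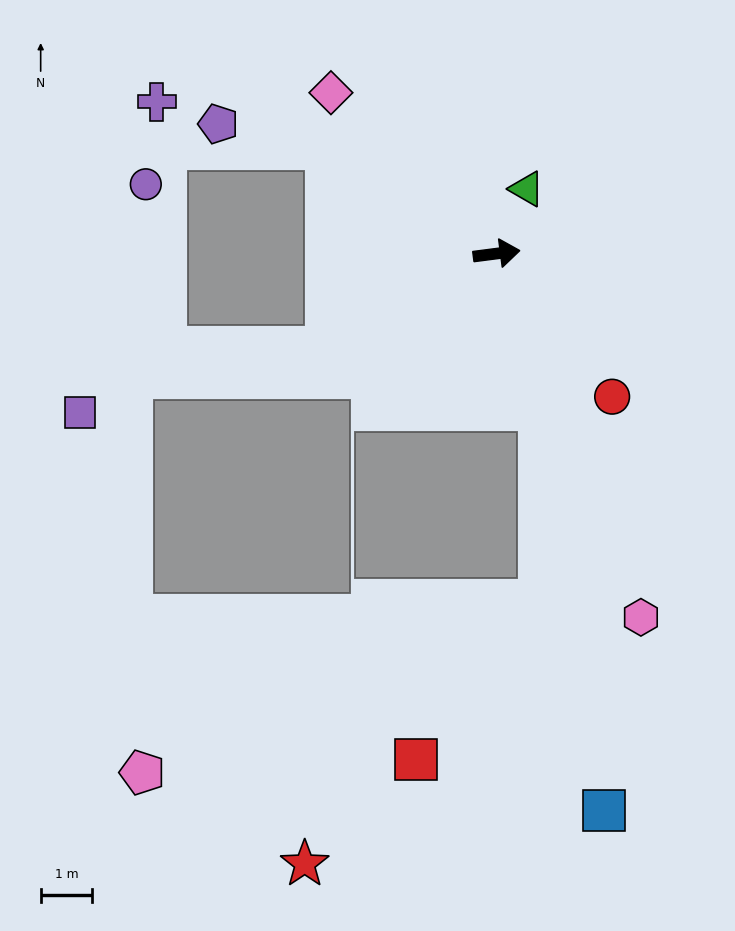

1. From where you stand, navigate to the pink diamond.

turn left 128°, forward 4.5 m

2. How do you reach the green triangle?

turn left 58°, forward 1.4 m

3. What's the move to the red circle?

turn right 58°, forward 3.6 m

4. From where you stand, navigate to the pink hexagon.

turn right 76°, forward 7.6 m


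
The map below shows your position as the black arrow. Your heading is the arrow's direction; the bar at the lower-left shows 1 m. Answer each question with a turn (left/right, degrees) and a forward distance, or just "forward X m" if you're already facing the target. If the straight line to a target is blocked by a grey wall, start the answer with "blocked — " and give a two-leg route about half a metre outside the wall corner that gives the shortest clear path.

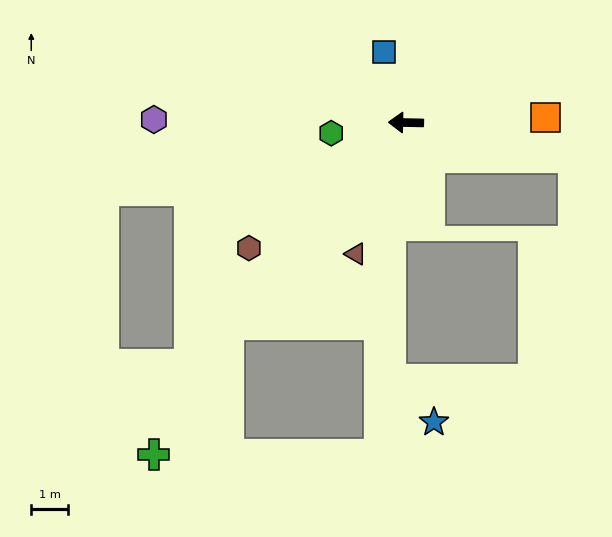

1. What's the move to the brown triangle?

turn left 70°, forward 3.8 m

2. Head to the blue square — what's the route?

turn right 71°, forward 2.0 m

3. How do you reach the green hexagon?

turn left 9°, forward 2.0 m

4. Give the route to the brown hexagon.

turn left 40°, forward 5.5 m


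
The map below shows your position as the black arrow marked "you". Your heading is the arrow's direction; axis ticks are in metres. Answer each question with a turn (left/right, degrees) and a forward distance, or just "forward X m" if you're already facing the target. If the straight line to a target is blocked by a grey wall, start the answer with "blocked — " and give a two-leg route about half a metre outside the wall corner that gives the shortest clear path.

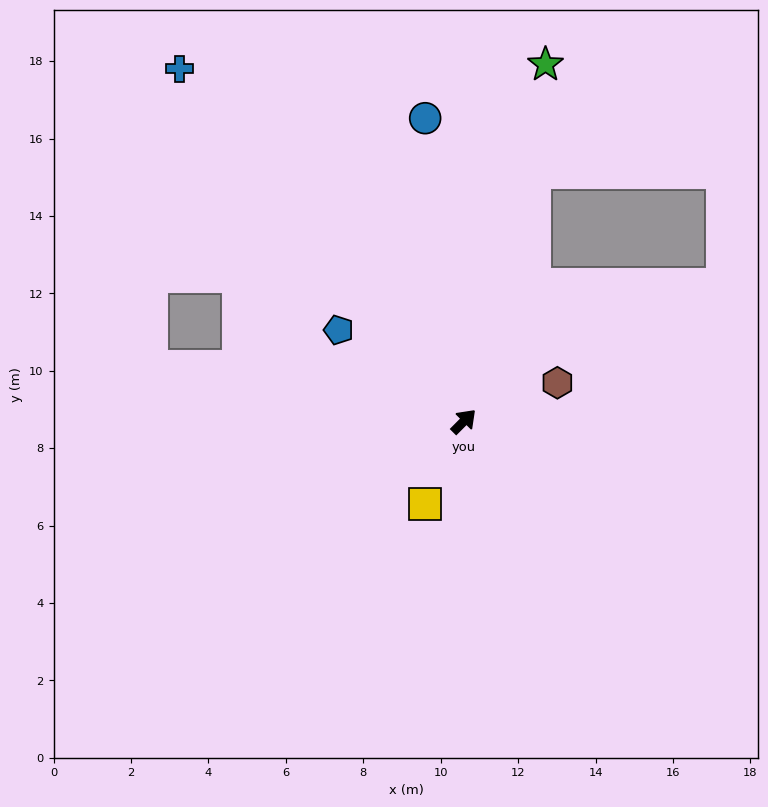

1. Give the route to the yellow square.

turn right 160°, forward 2.4 m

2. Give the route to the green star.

turn left 32°, forward 9.5 m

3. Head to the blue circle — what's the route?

turn left 52°, forward 7.9 m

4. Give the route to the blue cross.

turn left 84°, forward 11.7 m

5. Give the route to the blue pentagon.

turn left 99°, forward 4.0 m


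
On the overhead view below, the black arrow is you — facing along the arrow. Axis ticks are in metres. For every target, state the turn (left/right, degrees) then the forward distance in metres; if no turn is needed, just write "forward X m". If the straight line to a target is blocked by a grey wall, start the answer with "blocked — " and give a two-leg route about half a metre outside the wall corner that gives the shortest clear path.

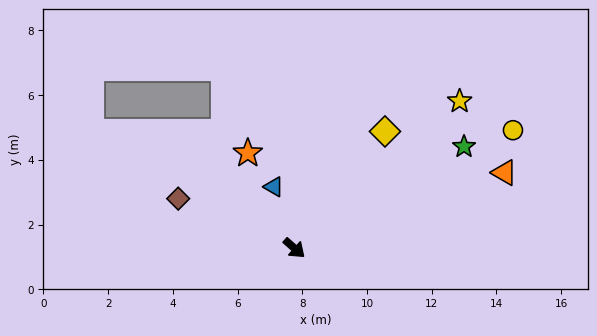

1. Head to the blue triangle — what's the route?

turn left 150°, forward 2.0 m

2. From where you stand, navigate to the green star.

turn left 72°, forward 6.1 m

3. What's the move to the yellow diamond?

turn left 94°, forward 4.6 m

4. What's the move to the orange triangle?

turn left 61°, forward 6.9 m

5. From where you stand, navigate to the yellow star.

turn left 83°, forward 6.8 m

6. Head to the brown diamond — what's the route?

turn right 162°, forward 3.9 m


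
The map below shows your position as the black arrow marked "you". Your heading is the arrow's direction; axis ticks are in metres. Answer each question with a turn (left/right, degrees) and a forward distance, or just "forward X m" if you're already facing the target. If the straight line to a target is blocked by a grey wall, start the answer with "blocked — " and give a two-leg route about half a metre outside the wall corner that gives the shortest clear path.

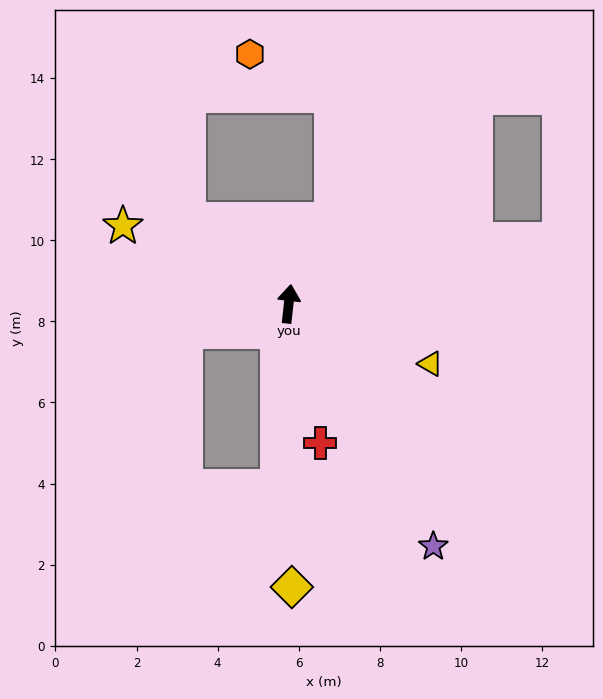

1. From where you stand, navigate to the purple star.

turn right 143°, forward 7.0 m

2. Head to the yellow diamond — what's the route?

turn right 173°, forward 7.0 m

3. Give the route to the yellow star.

turn left 71°, forward 4.5 m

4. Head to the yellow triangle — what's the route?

turn right 107°, forward 3.8 m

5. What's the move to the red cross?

turn right 161°, forward 3.5 m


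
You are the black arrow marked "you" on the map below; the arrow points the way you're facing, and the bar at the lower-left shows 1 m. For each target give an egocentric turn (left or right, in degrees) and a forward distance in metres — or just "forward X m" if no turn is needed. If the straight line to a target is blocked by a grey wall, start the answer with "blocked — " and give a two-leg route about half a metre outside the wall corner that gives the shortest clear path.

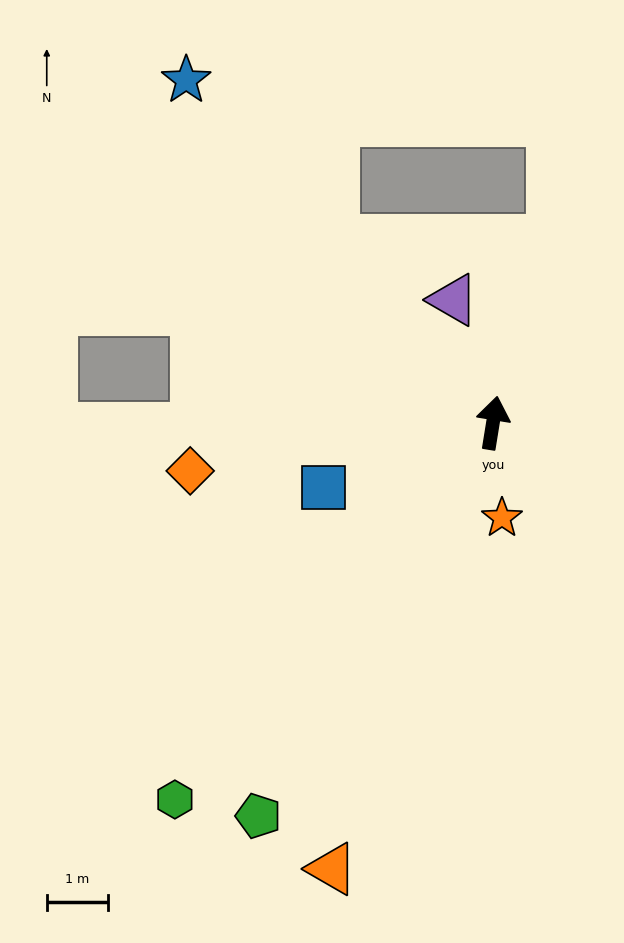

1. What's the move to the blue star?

turn left 51°, forward 7.5 m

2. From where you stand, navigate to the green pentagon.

turn left 158°, forward 7.5 m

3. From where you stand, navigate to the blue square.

turn left 120°, forward 3.0 m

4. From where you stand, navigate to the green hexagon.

turn left 149°, forward 8.1 m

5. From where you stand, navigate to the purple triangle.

turn left 27°, forward 2.1 m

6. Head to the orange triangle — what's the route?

turn left 169°, forward 7.8 m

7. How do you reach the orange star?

turn right 165°, forward 1.6 m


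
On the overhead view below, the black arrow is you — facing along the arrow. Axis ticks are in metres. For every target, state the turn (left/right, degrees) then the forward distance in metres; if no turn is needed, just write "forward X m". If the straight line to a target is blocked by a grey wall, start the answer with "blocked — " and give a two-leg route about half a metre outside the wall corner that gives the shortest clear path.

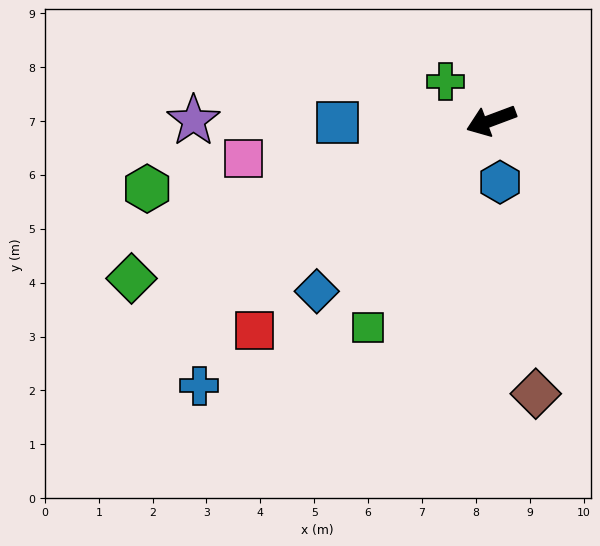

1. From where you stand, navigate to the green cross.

turn right 61°, forward 1.1 m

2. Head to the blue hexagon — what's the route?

turn left 78°, forward 1.2 m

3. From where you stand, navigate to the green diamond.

turn left 3°, forward 7.3 m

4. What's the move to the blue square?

turn right 20°, forward 2.9 m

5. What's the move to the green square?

turn left 39°, forward 4.5 m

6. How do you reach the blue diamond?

turn left 24°, forward 4.5 m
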